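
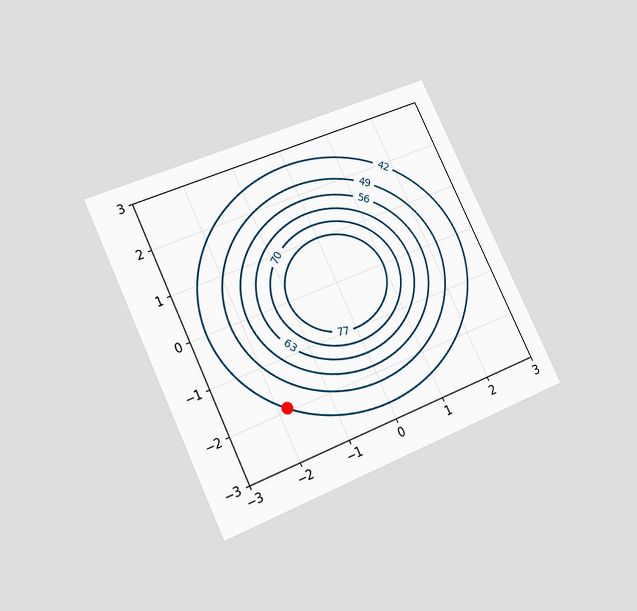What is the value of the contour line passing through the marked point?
42

The chart is tilted about 25° counter-clockwise and viewed at a slight angle. The marked point sits on the contour labelled 42.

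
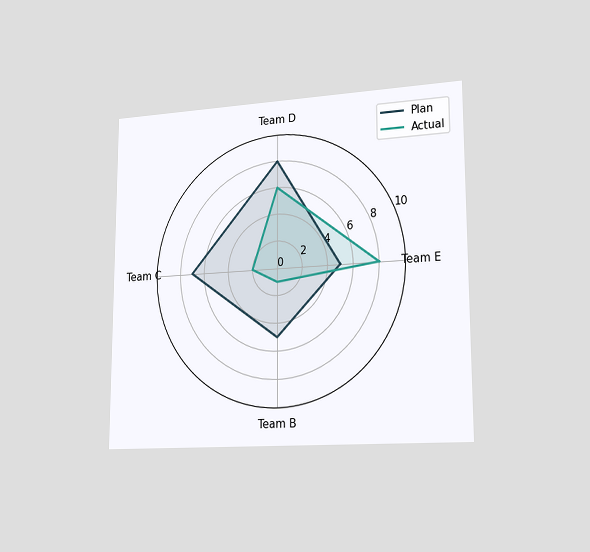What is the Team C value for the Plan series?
7

The chart is viewed slightly from the right. On the Team C axis, Plan reaches 7.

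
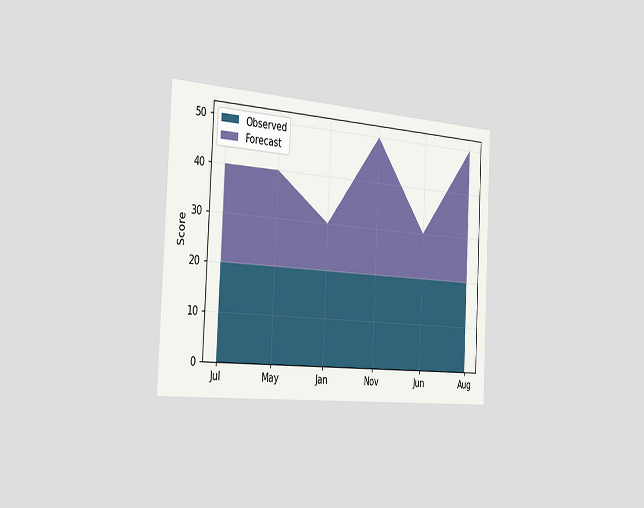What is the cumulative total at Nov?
The chart is tilted about 3° clockwise and viewed slightly from the left. The stacked total at Nov reaches 50.

50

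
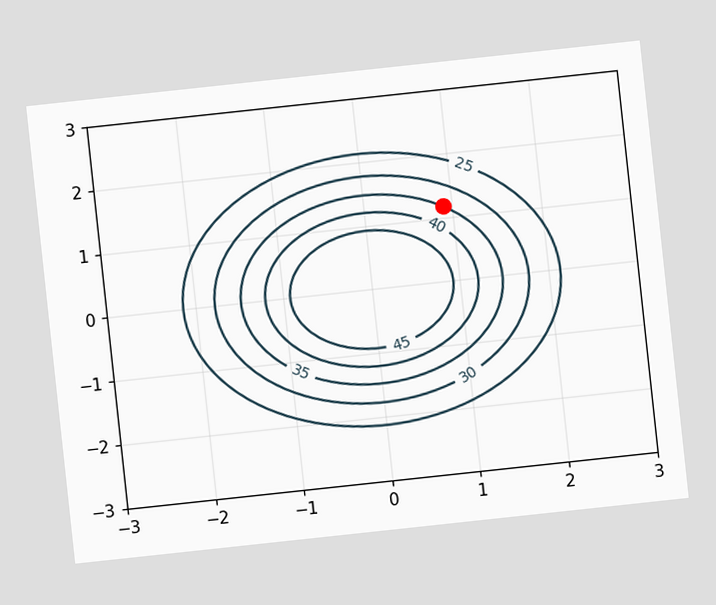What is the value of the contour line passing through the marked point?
The chart is tilted about 6° counter-clockwise. The marked point sits on the contour labelled 35.

35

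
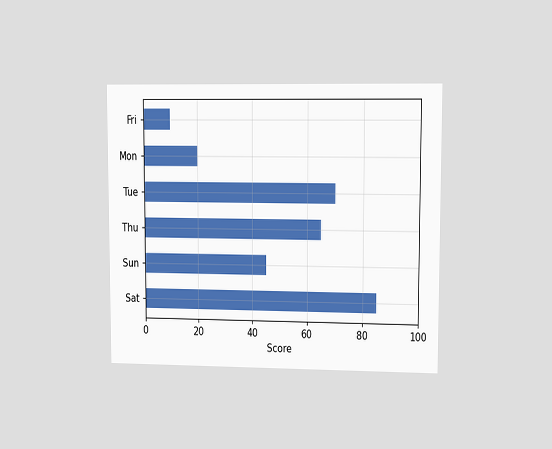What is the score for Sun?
45

The chart is viewed at a slight angle. Reading along the chart's x-axis, the Sun bar reaches 45.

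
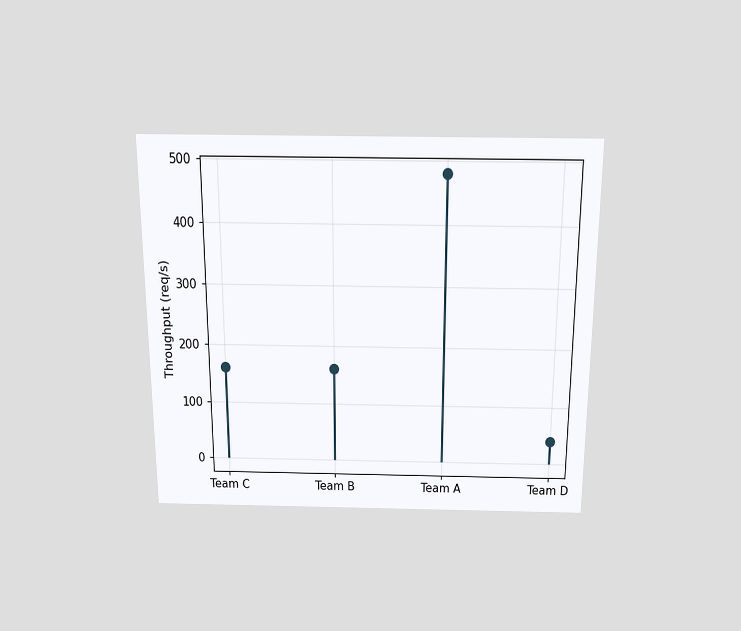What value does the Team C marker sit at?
160req/s

The chart is viewed slightly from above. The Team C marker sits at 160req/s.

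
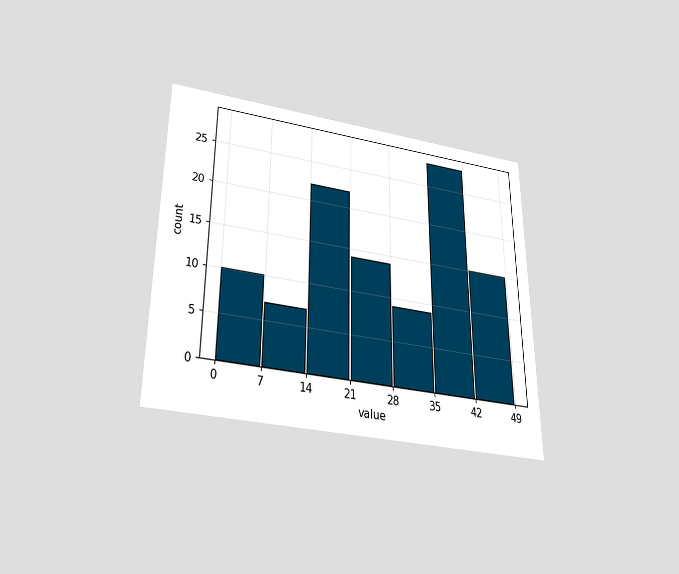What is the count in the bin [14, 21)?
The chart is viewed slightly from below. The [14, 21) bin has height 22.

22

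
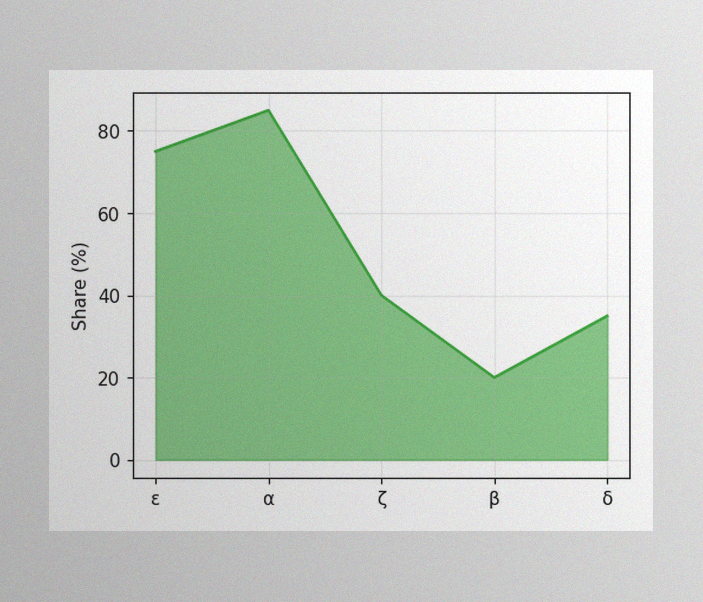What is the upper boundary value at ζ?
40%

The image has some photo noise and uneven lighting. At ζ the upper boundary is at 40%.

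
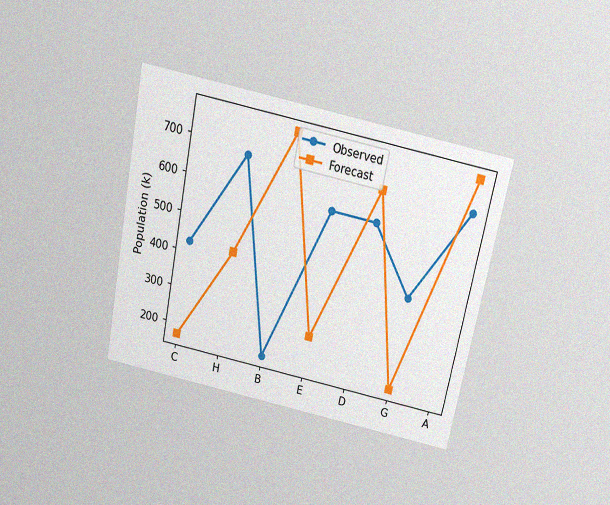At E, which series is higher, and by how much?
The chart is tilted about 11° clockwise and viewed slightly from above, with some photo noise. At E, Observed sits above the other line by 340k.

Observed, by 340k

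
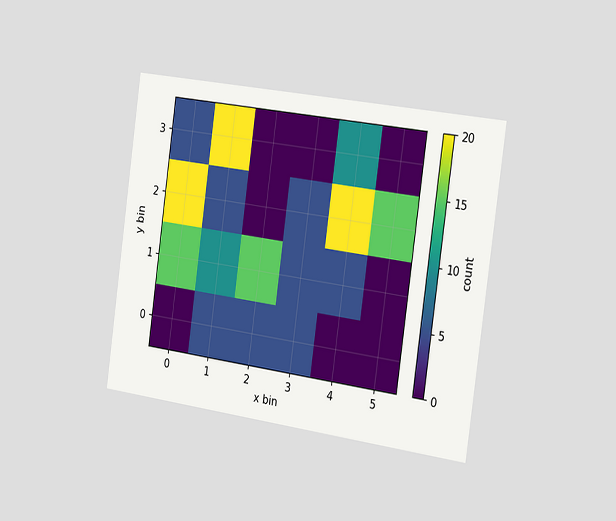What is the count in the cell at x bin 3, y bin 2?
The chart is tilted about 8° clockwise and viewed slightly from the right. Matching the cell (3, 2) against the colorbar gives 5.

5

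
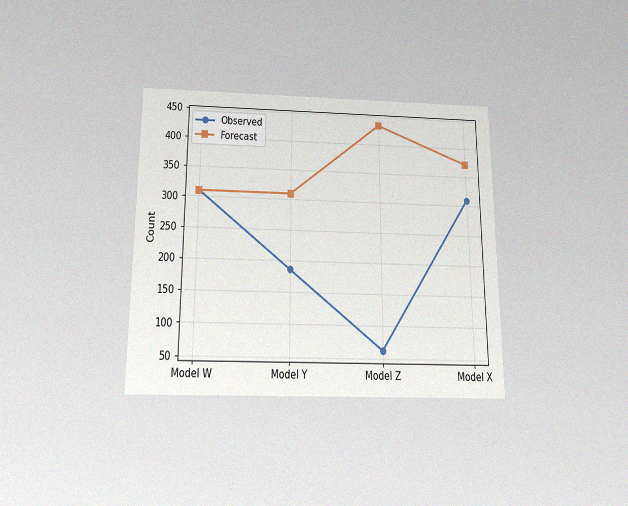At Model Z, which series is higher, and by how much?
The chart is viewed slightly from below, with some photo noise. At Model Z, Forecast sits above the other line by 372.

Forecast, by 372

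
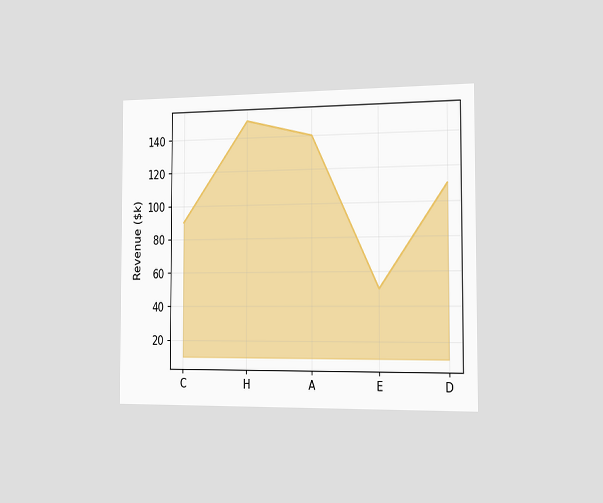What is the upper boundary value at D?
The chart is viewed slightly from the right. At D the upper boundary is at $110k.

$110k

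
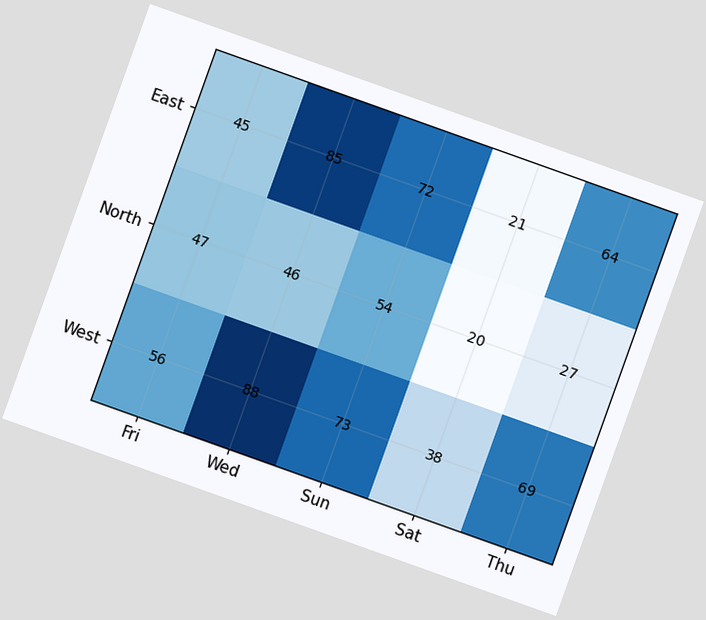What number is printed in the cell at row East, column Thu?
The chart is tilted about 20° clockwise. The (East, Thu) cell reads 64.

64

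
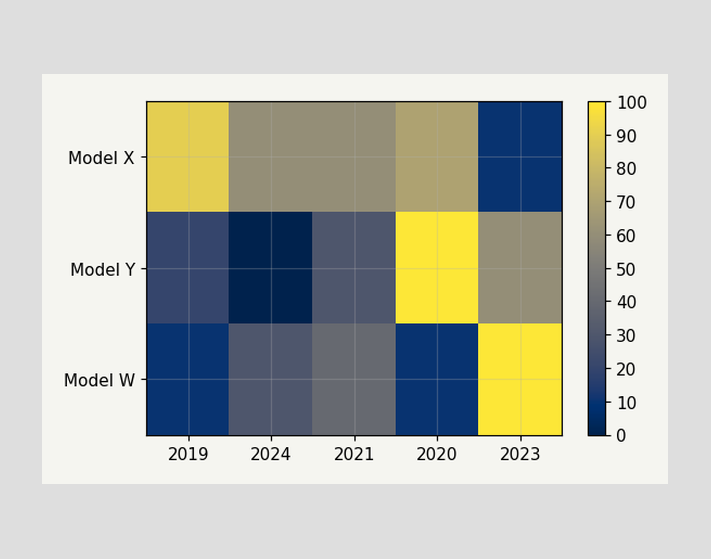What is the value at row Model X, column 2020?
70

Matching cell (Model X, 2020) against the colorbar gives 70.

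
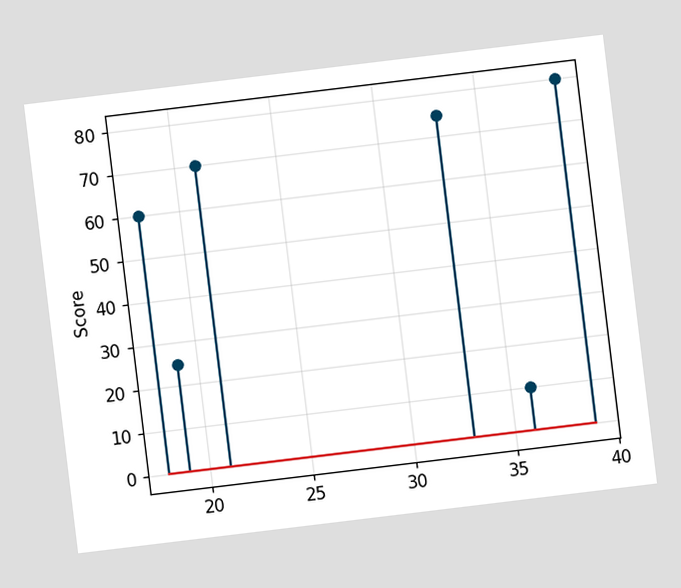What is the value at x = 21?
70

The chart is tilted about 7° counter-clockwise. The stem at x=21 reaches 70.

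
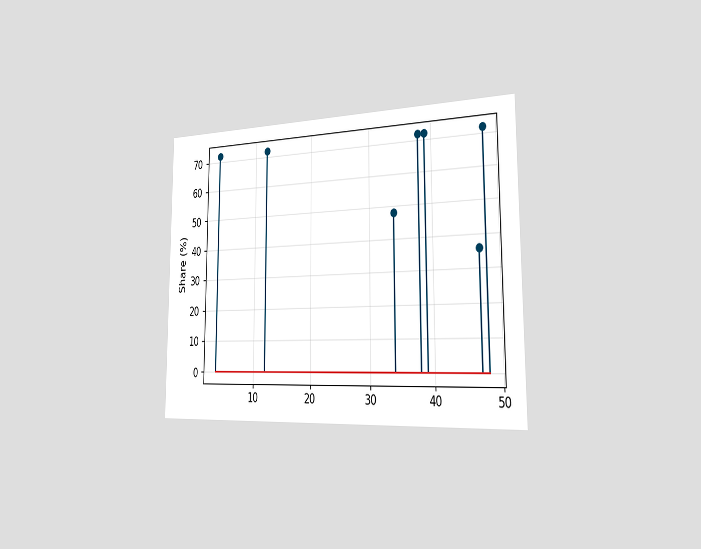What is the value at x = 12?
The chart is viewed slightly from the right. The stem at x=12 reaches 72%.

72%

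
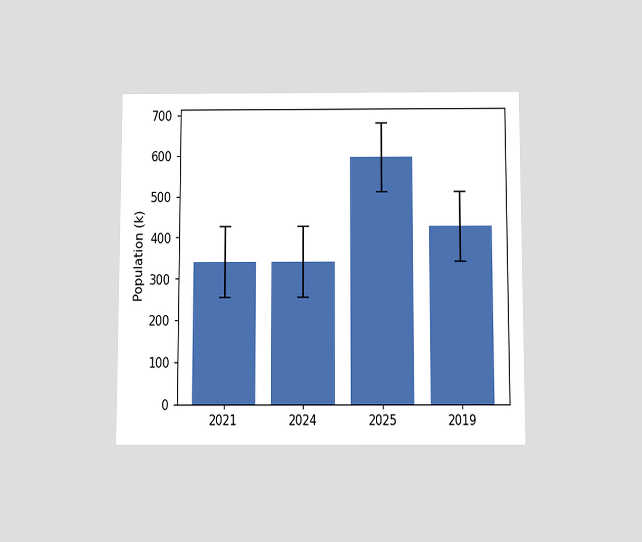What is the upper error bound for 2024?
425k

The chart is viewed slightly from below. The 2024 bar's upper whisker reaches 425k.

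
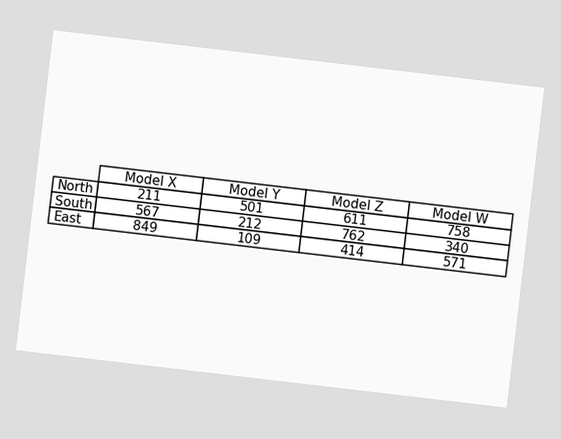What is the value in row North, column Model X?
The chart is tilted about 7° clockwise. The (North, Model X) cell reads 211.

211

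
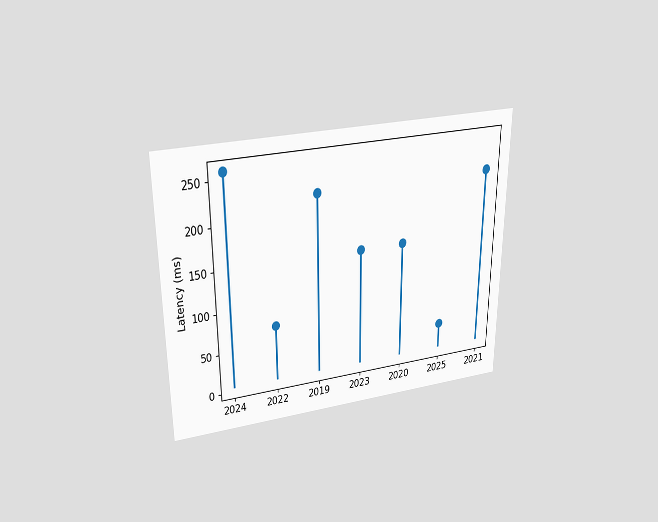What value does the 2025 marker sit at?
37ms

The chart is viewed slightly from above. The 2025 marker sits at 37ms.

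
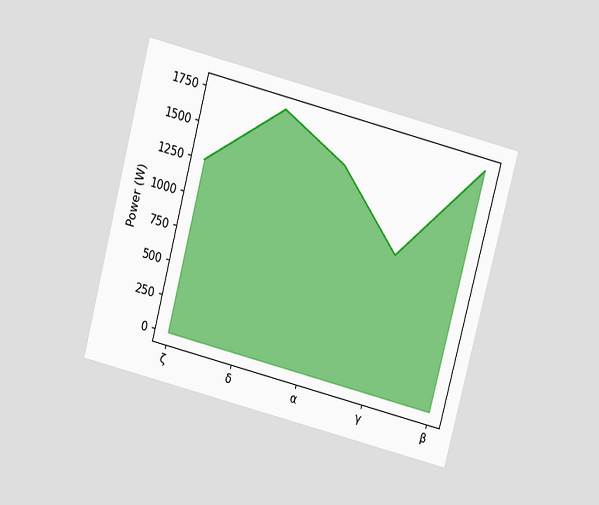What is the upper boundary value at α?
1500W

The chart is tilted about 15° clockwise and viewed at a slight angle. At α the upper boundary is at 1500W.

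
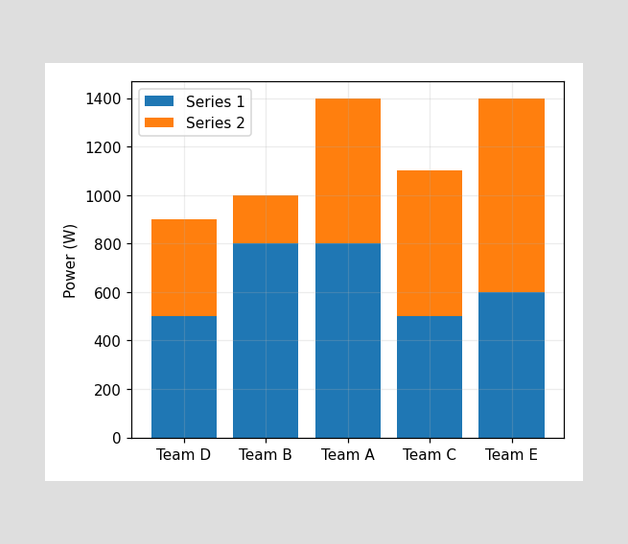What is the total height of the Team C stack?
1100W

The Team C stack's top reaches 1100W on the y-axis.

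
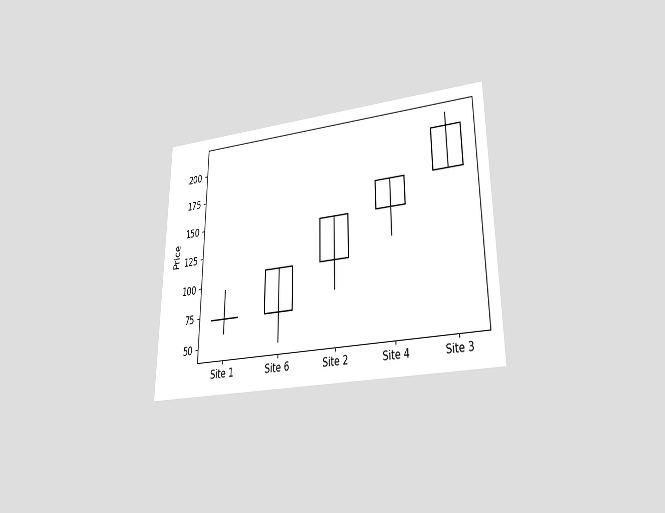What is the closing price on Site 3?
The chart is viewed slightly from below. The Site 3 candle closes at 204.

204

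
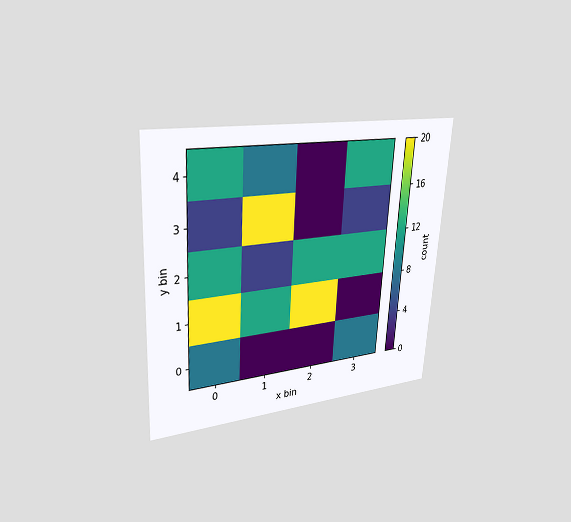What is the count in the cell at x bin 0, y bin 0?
8

The chart is tilted about 3° clockwise and viewed at a slight angle. Matching the cell (0, 0) against the colorbar gives 8.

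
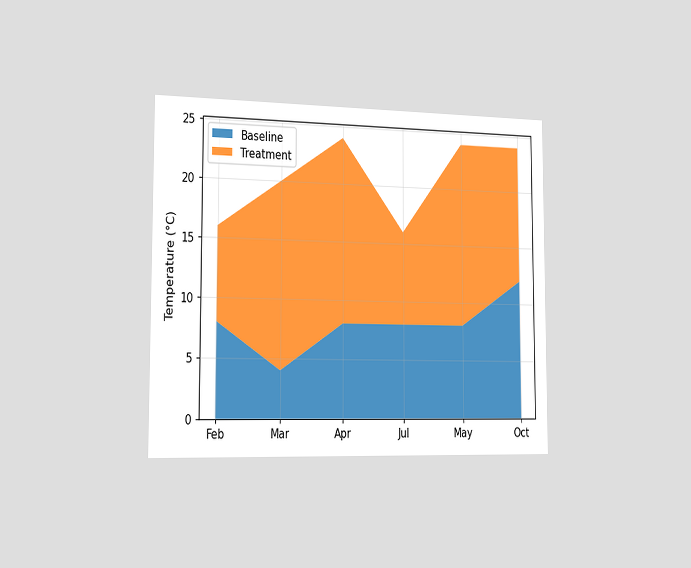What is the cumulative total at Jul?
16°C

The chart is viewed slightly from the left. The stacked total at Jul reaches 16°C.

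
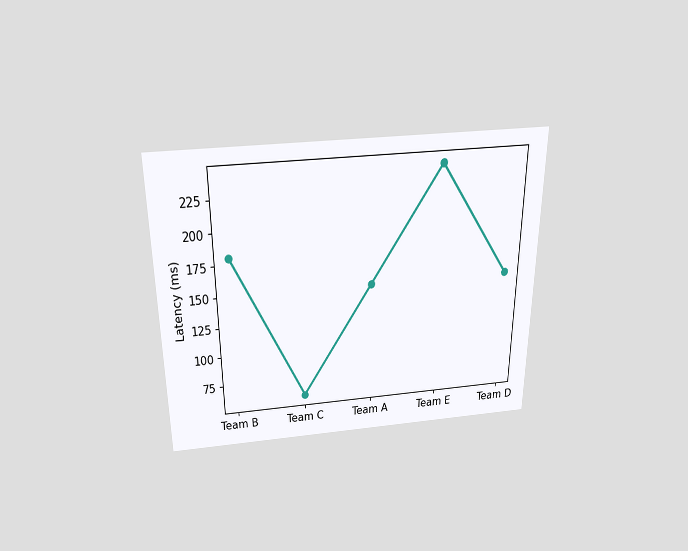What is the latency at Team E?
The chart is viewed slightly from above. At Team E, the line is at 240ms.

240ms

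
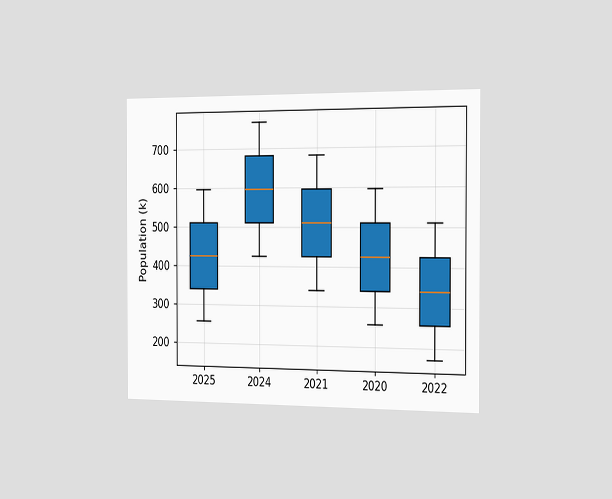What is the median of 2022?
340k

The chart is viewed slightly from the right. The median line in the 2022 box sits at 340k.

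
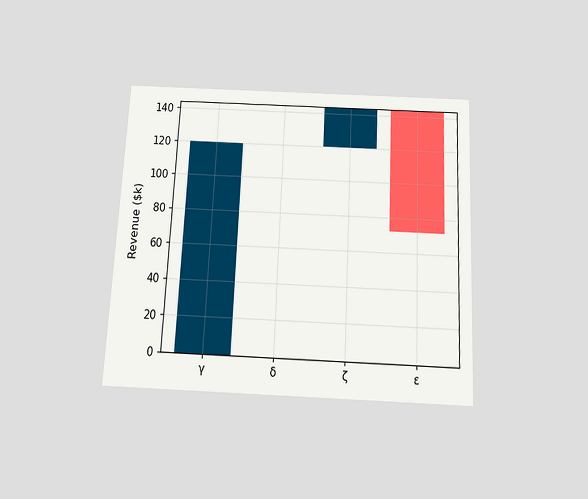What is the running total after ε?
The chart is tilted about 3° clockwise and viewed slightly from below. After ε the running total reaches $72k.

$72k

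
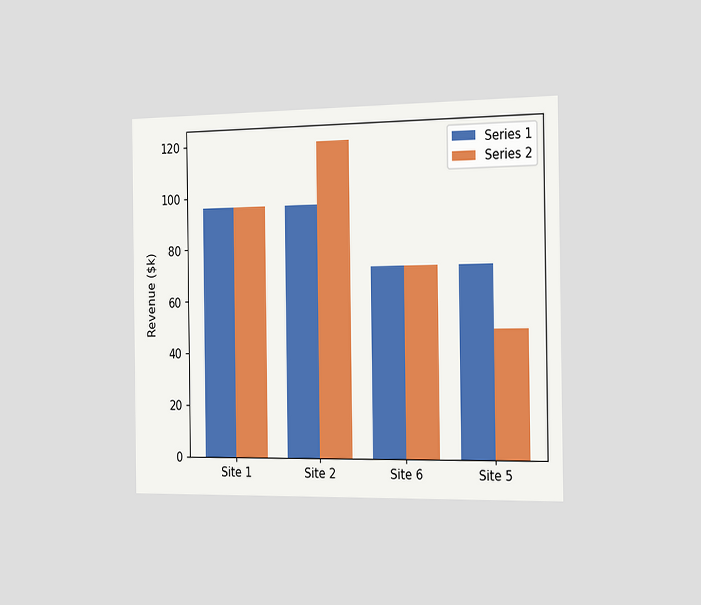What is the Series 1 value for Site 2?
$96k

The chart is viewed slightly from the right. The Series 1 bar at Site 2 reaches $96k on the y-axis.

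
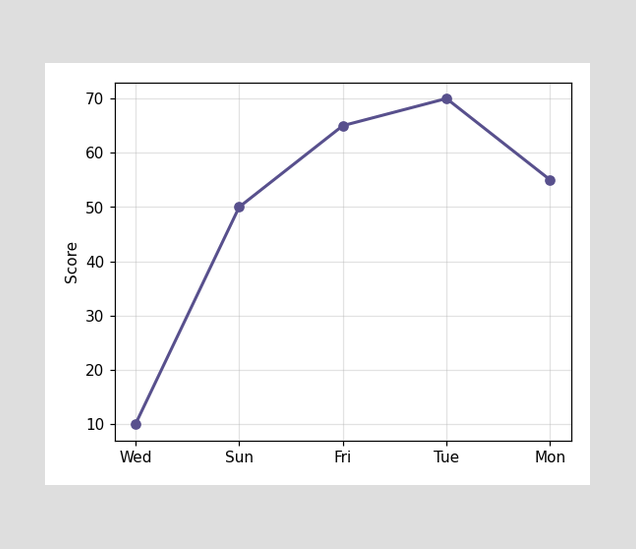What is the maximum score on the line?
The highest point is at Tue, and reading across to the y-axis gives 70.

70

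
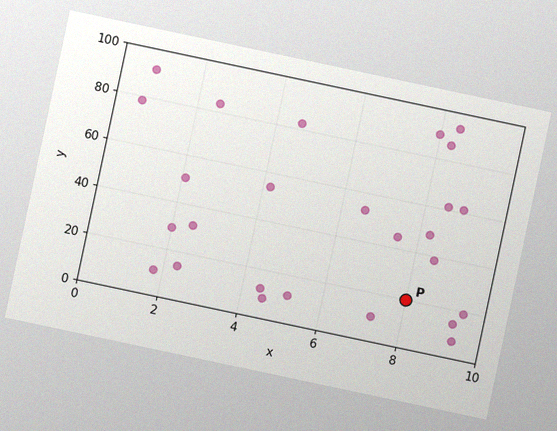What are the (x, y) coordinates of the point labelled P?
(8, 20)

The chart is tilted about 12° clockwise, with some photo noise. Following the gridlines from P to each axis, P sits at (8, 20).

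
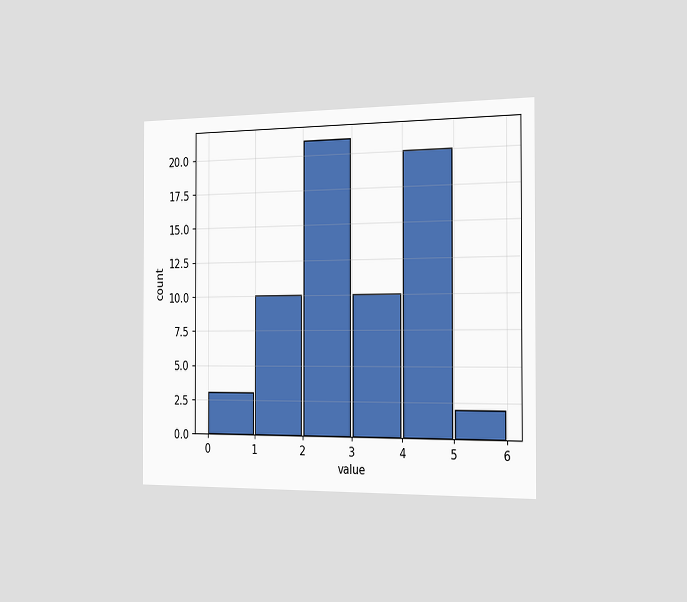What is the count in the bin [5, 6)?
2

The chart is viewed slightly from the right. The [5, 6) bin has height 2.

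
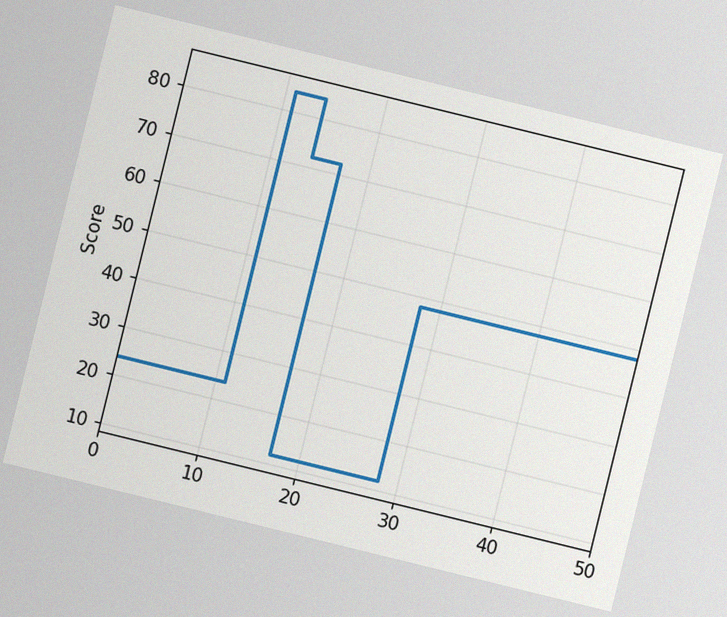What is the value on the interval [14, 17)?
72

The chart is tilted about 14° clockwise, with some photo noise. On [14, 17) the step sits at 72.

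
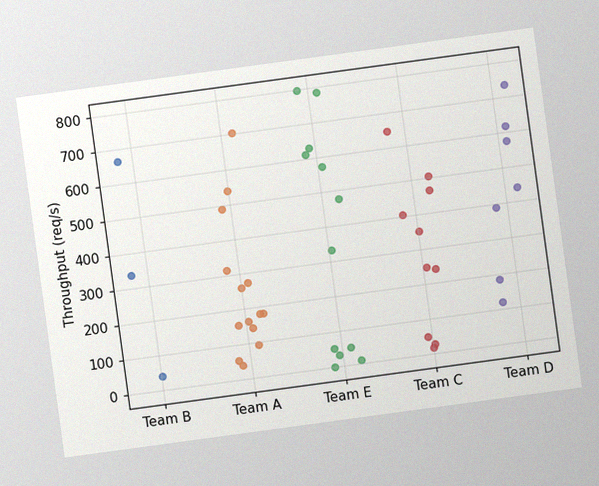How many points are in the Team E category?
12

The chart is tilted about 8° counter-clockwise, with some photo noise. Counting the markers in the Team E column gives 12.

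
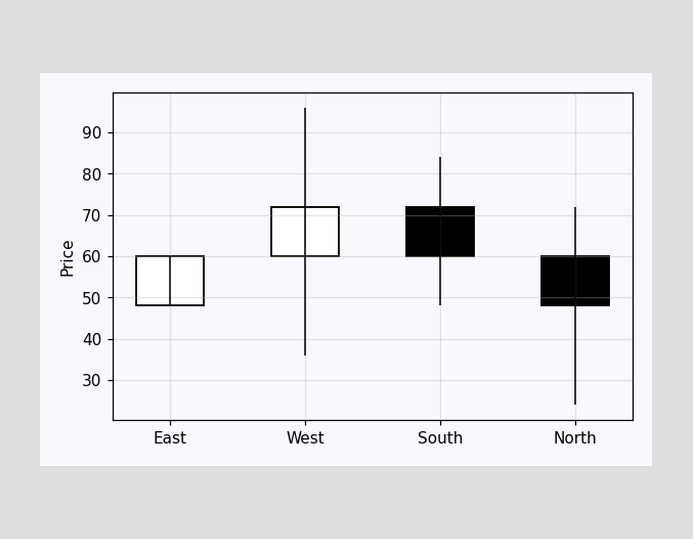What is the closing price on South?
60

The South candle closes at 60.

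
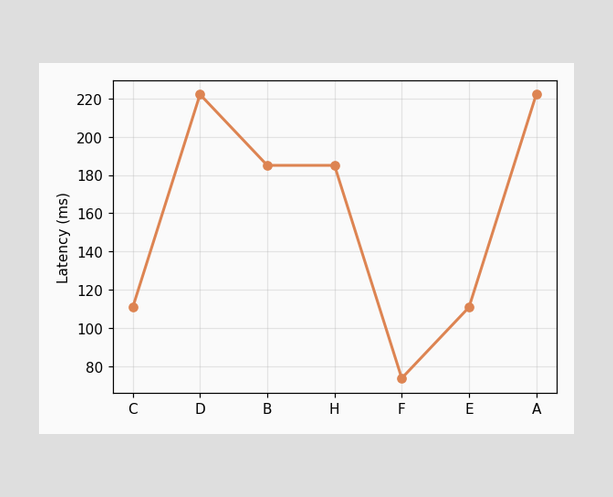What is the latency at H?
At H, the line is at 185ms.

185ms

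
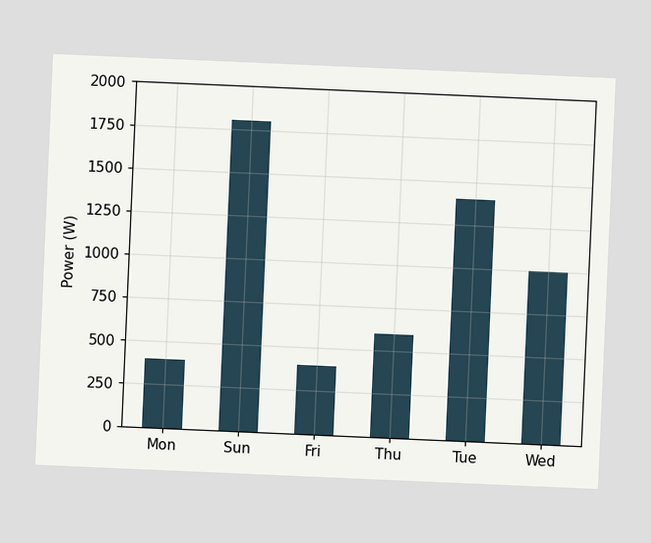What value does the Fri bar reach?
400W

The chart is tilted about 2° clockwise. Reading along the chart's y-axis, the Fri bar reaches 400W.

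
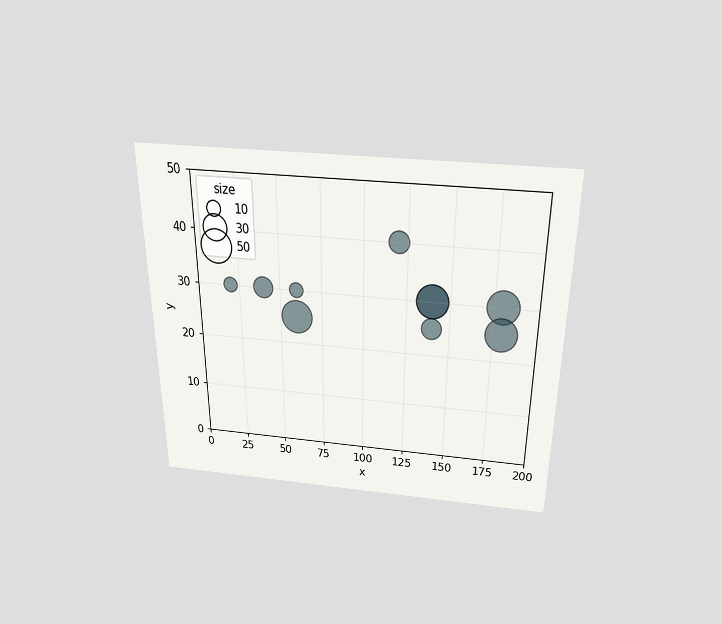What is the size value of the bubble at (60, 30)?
The chart is viewed slightly from above. Matching the bubble at (60, 30) against the size legend gives 10.

10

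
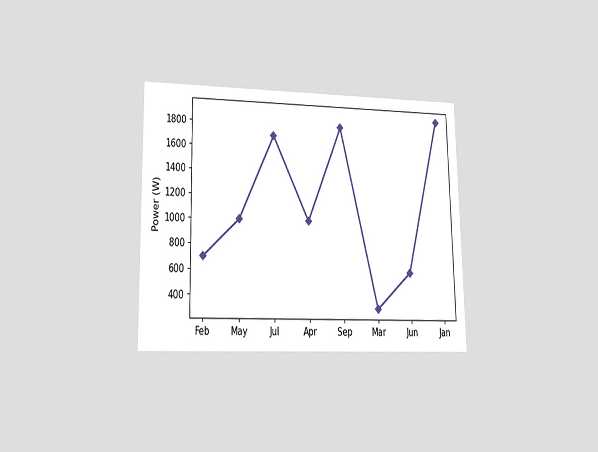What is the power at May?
The chart is viewed at a slight angle. At May, the line is at 1000W.

1000W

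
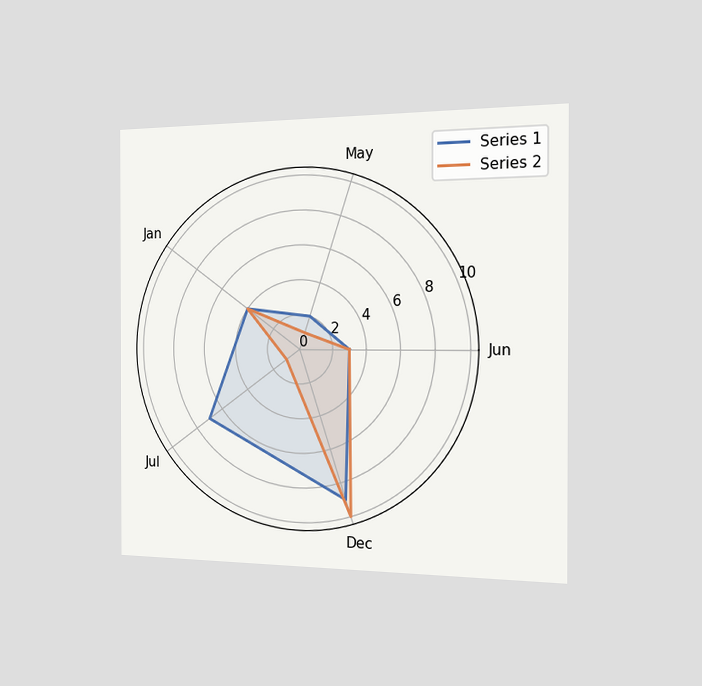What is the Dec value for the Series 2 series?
10

The chart is viewed slightly from the right. On the Dec axis, Series 2 reaches 10.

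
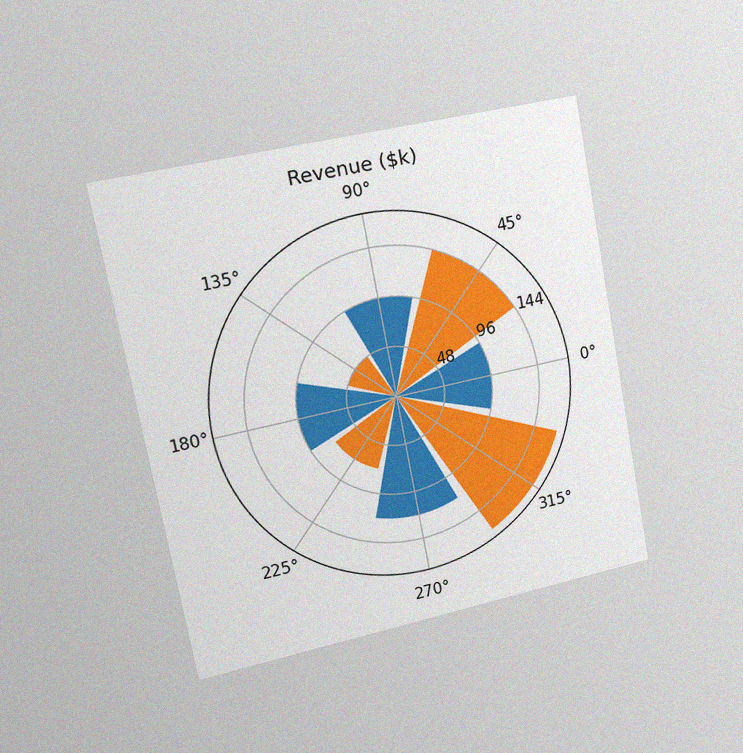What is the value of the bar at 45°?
The chart is tilted about 11° counter-clockwise and viewed slightly from the left, with some photo noise. The bar at 45° reaches $144k on the radial axis.

$144k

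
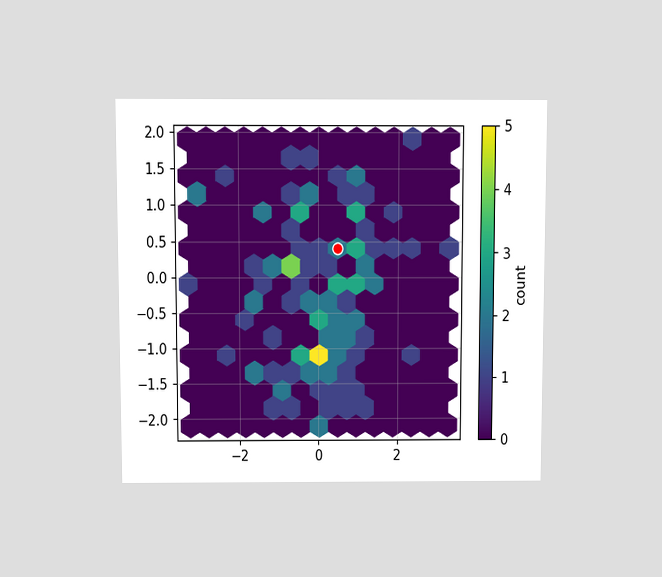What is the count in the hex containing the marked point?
2

The chart is viewed slightly from above. The marked hex reads 2 on the colorbar.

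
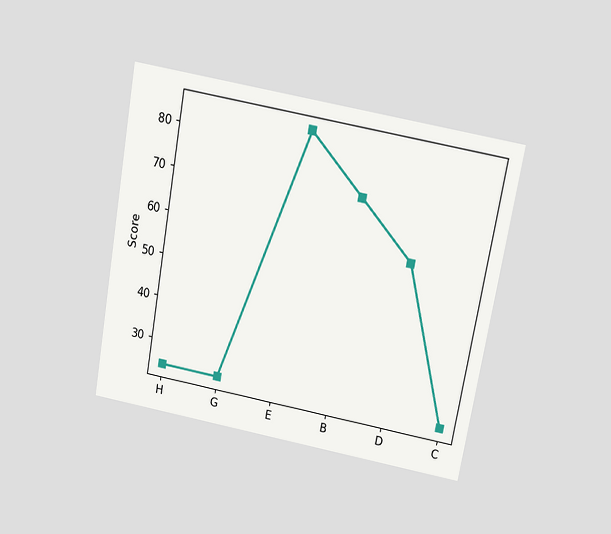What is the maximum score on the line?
84

The chart is tilted about 10° clockwise and viewed slightly from above. The highest point is at E, and reading across to the y-axis gives 84.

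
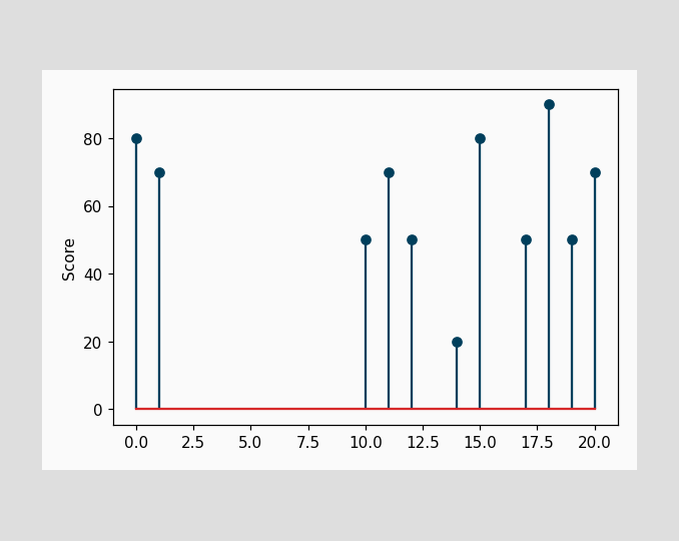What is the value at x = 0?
80

The stem at x=0 reaches 80.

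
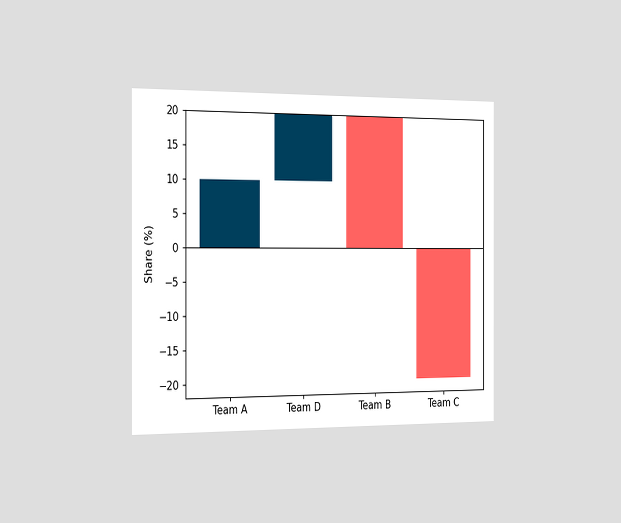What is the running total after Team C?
-20%

The chart is viewed slightly from the left. After Team C the running total reaches -20%.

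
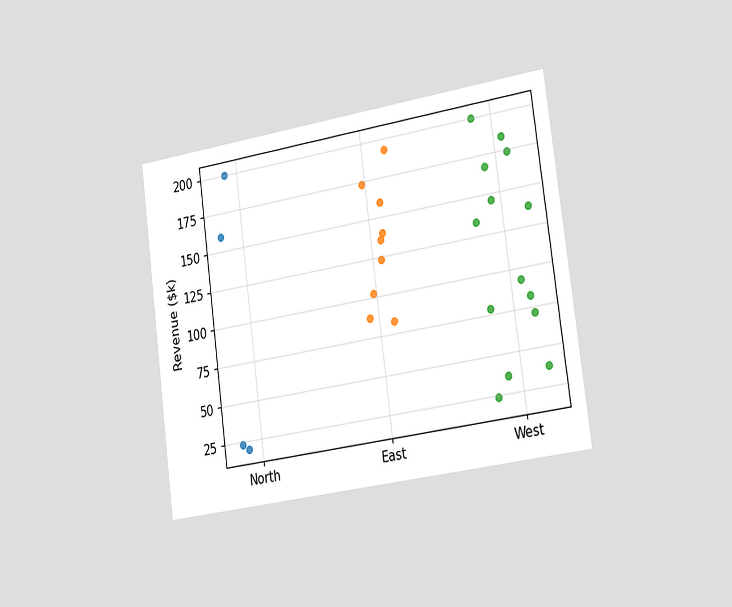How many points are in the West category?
The chart is tilted about 8° counter-clockwise and viewed slightly from the right. Counting the markers in the West column gives 14.

14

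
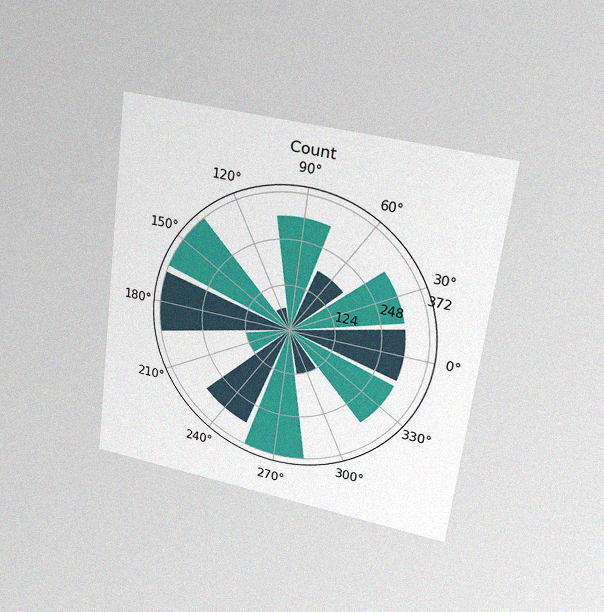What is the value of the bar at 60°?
The chart is tilted about 7° clockwise and viewed at a slight angle, with some photo noise. The bar at 60° reaches 186 on the radial axis.

186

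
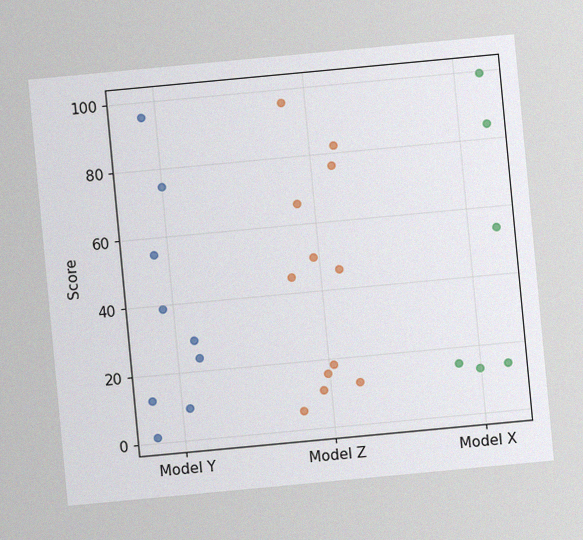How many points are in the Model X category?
6

The chart is tilted about 5° counter-clockwise, with some photo noise. Counting the markers in the Model X column gives 6.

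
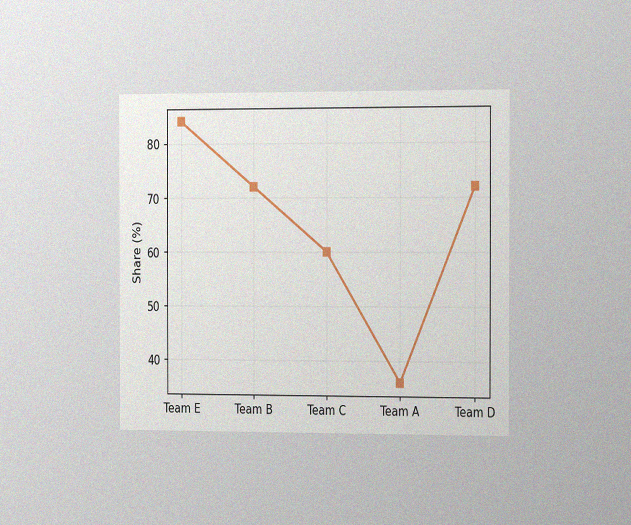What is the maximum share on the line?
The chart is viewed slightly from the right, with some photo noise. The highest point is at Team E, and reading across to the y-axis gives 84%.

84%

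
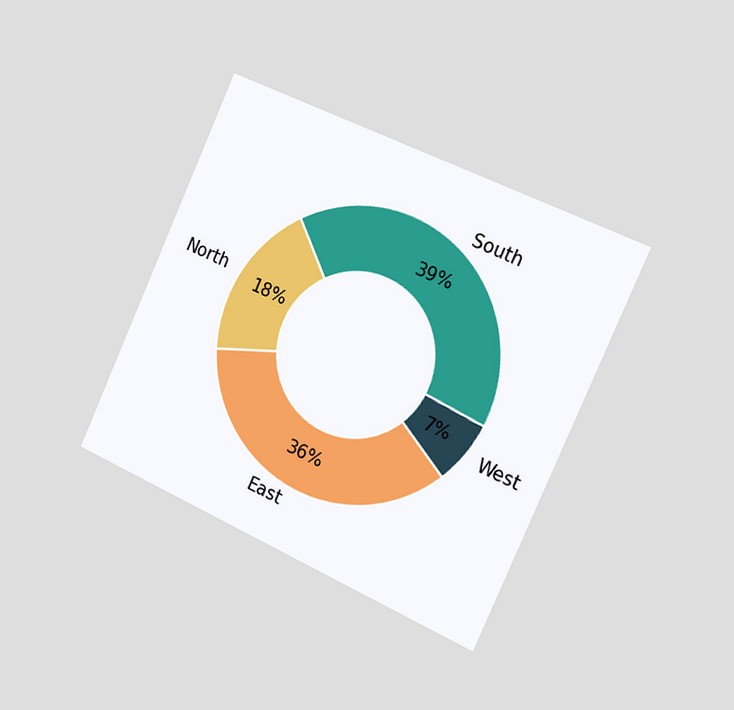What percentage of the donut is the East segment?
36%

The chart is tilted about 24° clockwise and viewed slightly from the right. The East segment takes up 36% of the ring.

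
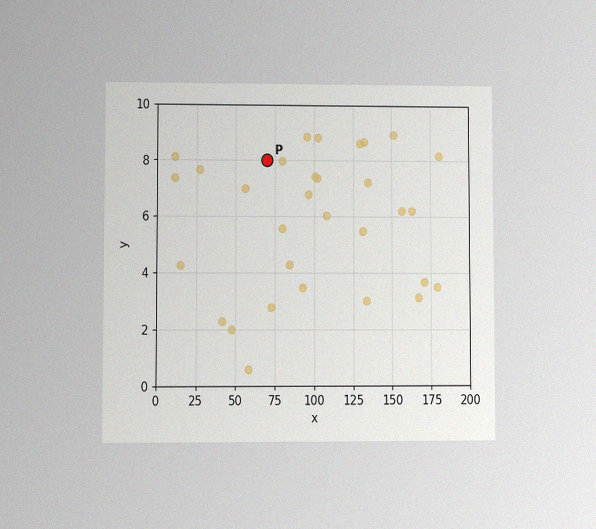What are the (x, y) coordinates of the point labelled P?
(70, 8)

The chart is viewed at a slight angle, with some photo noise. Following the gridlines from P to each axis, P sits at (70, 8).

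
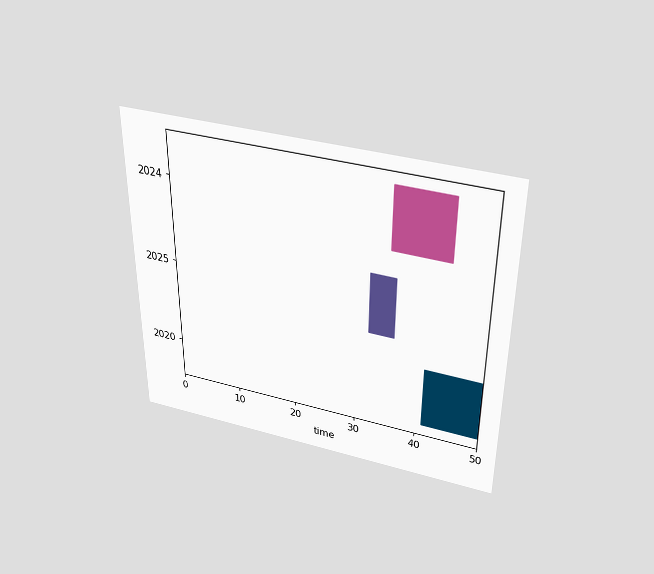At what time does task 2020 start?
41

The chart is viewed slightly from above. The 2020 bar begins at t=41.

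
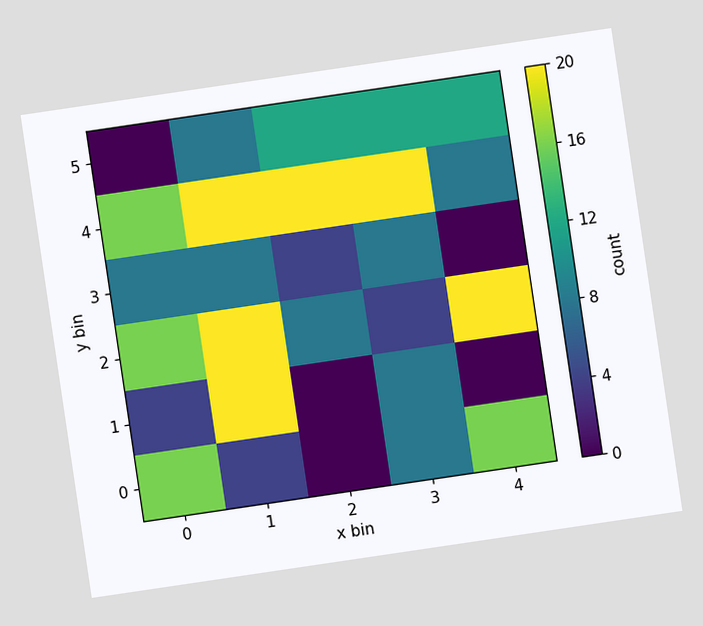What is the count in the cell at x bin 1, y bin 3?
8

The chart is tilted about 8° counter-clockwise. Matching the cell (1, 3) against the colorbar gives 8.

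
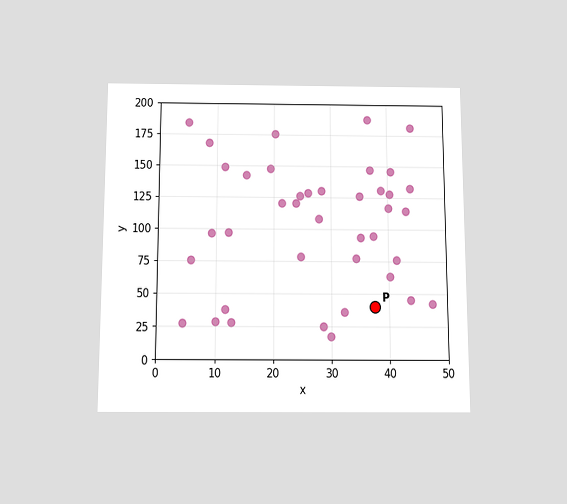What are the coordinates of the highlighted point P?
The chart is viewed slightly from below. Following the gridlines from P to each axis, P sits at (37.5, 40).

(37.5, 40)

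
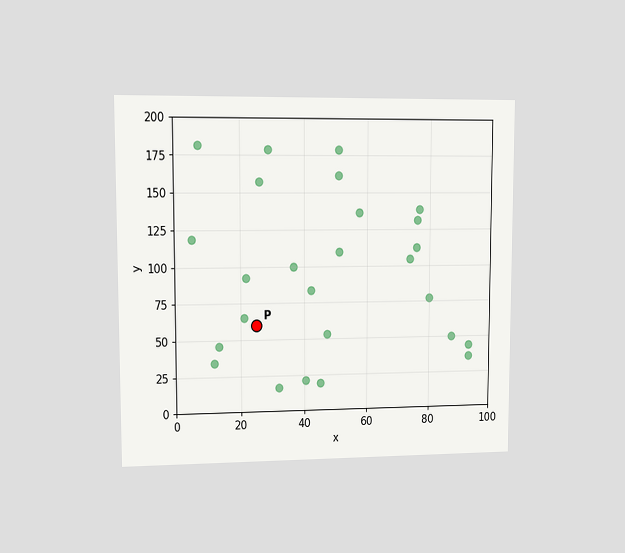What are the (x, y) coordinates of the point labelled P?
(25, 60)

The chart is viewed at a slight angle. Following the gridlines from P to each axis, P sits at (25, 60).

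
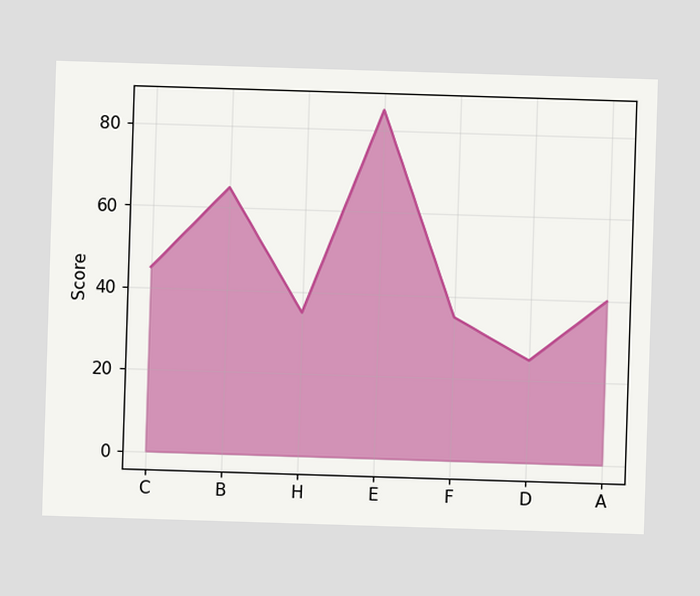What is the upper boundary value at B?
65

At B the upper boundary is at 65.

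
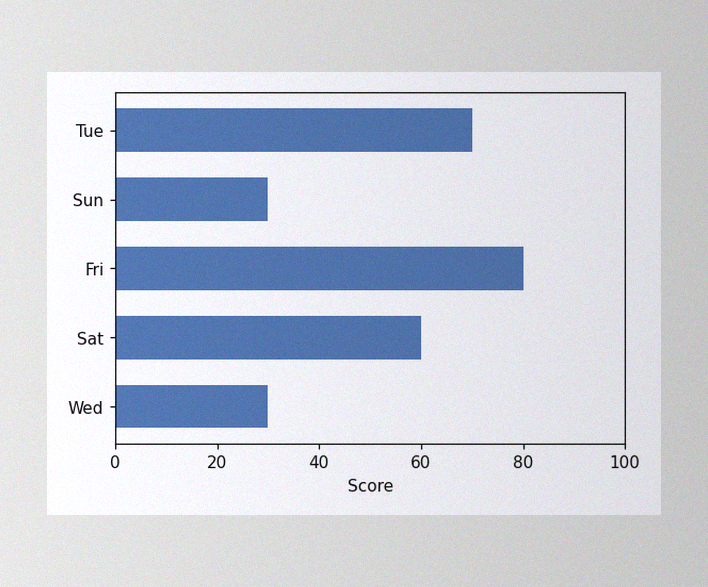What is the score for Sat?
The image has some photo noise and uneven lighting. Reading along the chart's x-axis, the Sat bar reaches 60.

60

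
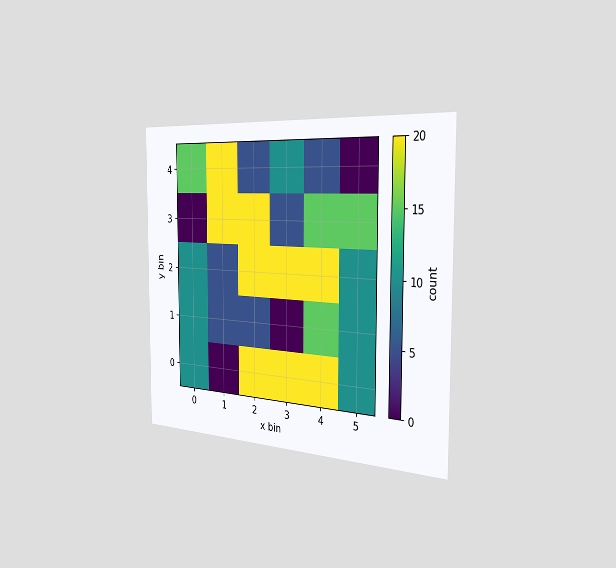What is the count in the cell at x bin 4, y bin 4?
The chart is viewed slightly from the right. Matching the cell (4, 4) against the colorbar gives 5.

5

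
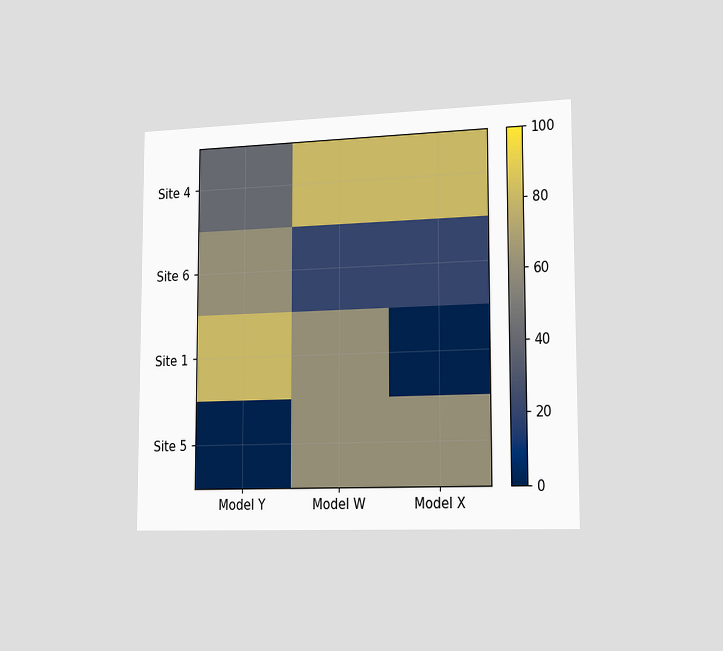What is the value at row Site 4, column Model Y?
The chart is viewed slightly from the right. Matching cell (Site 4, Model Y) against the colorbar gives 40.

40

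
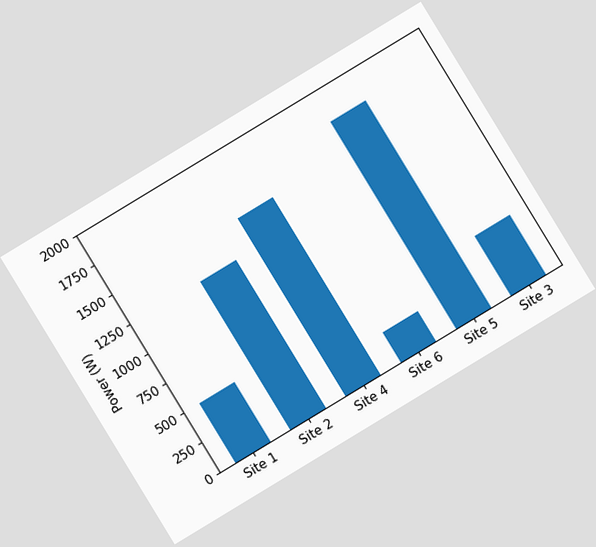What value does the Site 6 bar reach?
The chart is tilted about 31° counter-clockwise. Reading along the chart's y-axis, the Site 6 bar reaches 250W.

250W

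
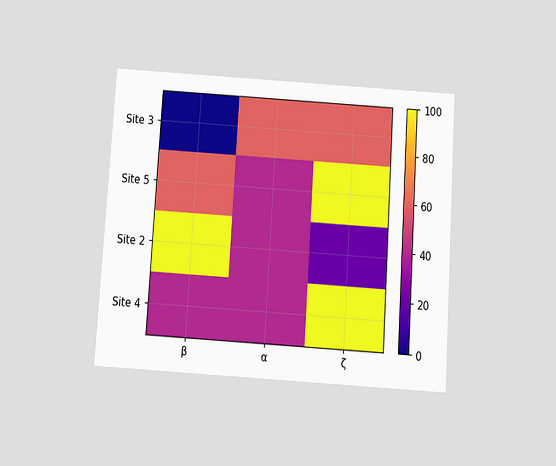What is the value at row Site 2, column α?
40

The chart is tilted about 4° clockwise and viewed slightly from below. Matching cell (Site 2, α) against the colorbar gives 40.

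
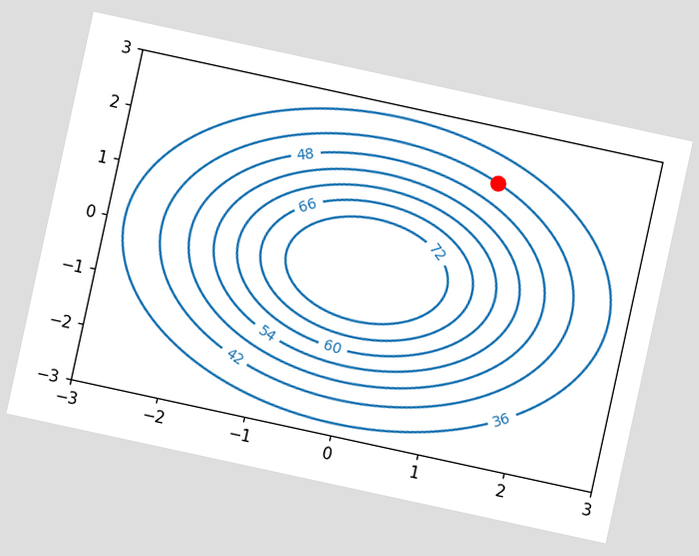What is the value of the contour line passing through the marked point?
The chart is tilted about 12° clockwise. The marked point sits on the contour labelled 42.

42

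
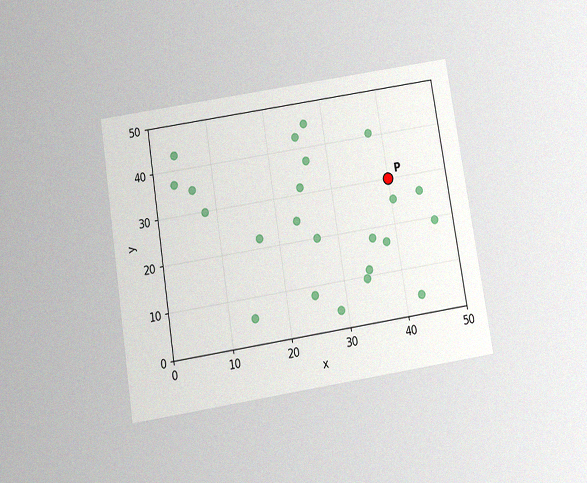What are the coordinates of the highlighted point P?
(40, 30)

The chart is tilted about 9° counter-clockwise and viewed slightly from below, with some photo noise. Following the gridlines from P to each axis, P sits at (40, 30).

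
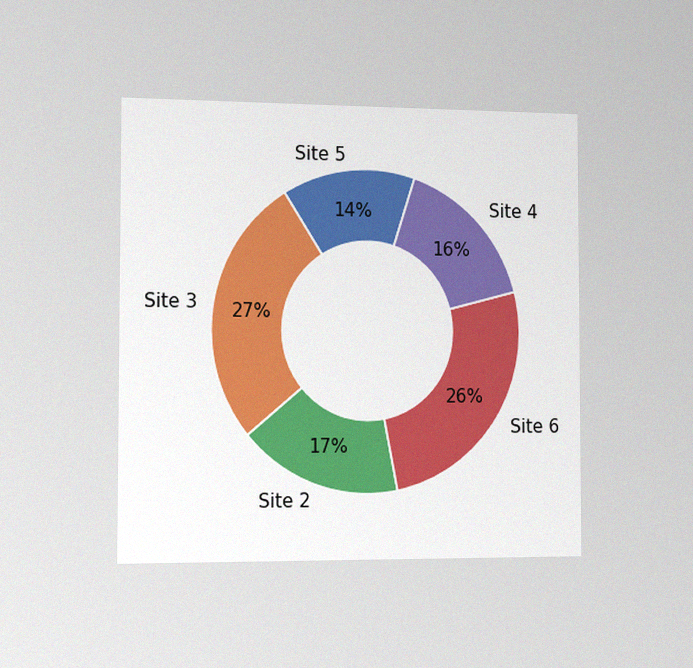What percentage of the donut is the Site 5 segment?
The chart is viewed slightly from the left, with some photo noise. The Site 5 segment takes up 14% of the ring.

14%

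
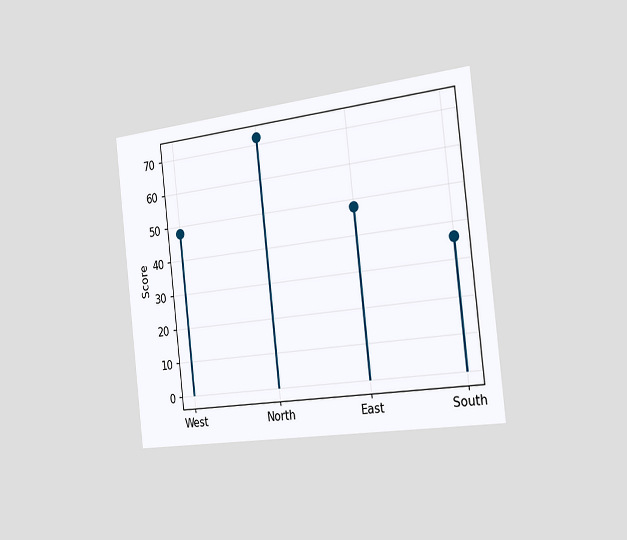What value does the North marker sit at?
72

The chart is tilted about 6° counter-clockwise and viewed slightly from the right. The North marker sits at 72.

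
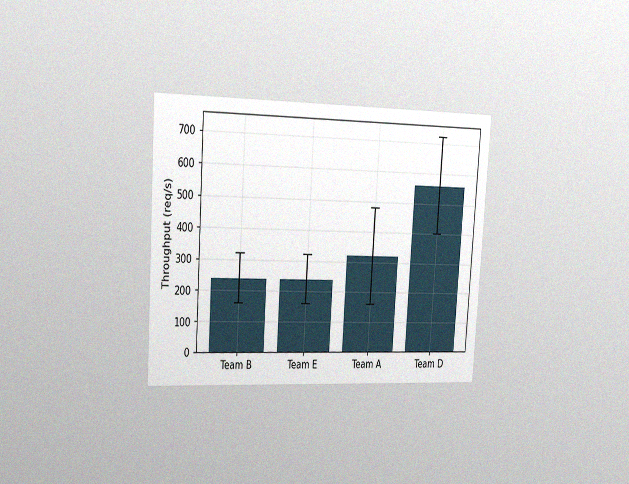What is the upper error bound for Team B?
320req/s

The chart is tilted about 4° clockwise and viewed slightly from the left, with some photo noise. The Team B bar's upper whisker reaches 320req/s.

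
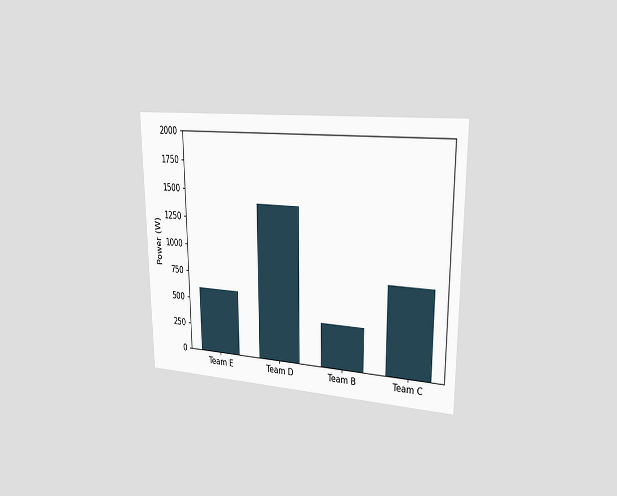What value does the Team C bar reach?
800W

The chart is viewed slightly from the right. Reading along the chart's y-axis, the Team C bar reaches 800W.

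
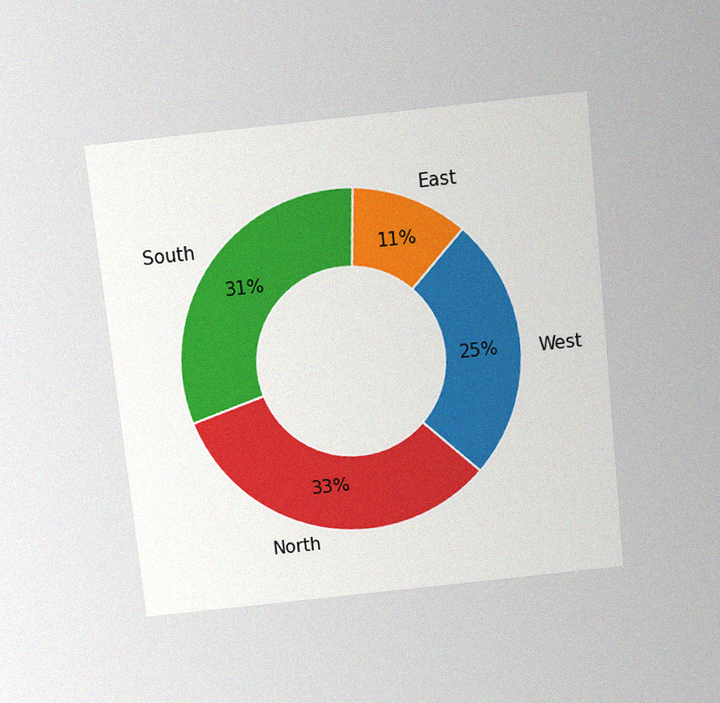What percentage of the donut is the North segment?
The chart is tilted about 6° counter-clockwise and viewed slightly from above, with some photo noise. The North segment takes up 33% of the ring.

33%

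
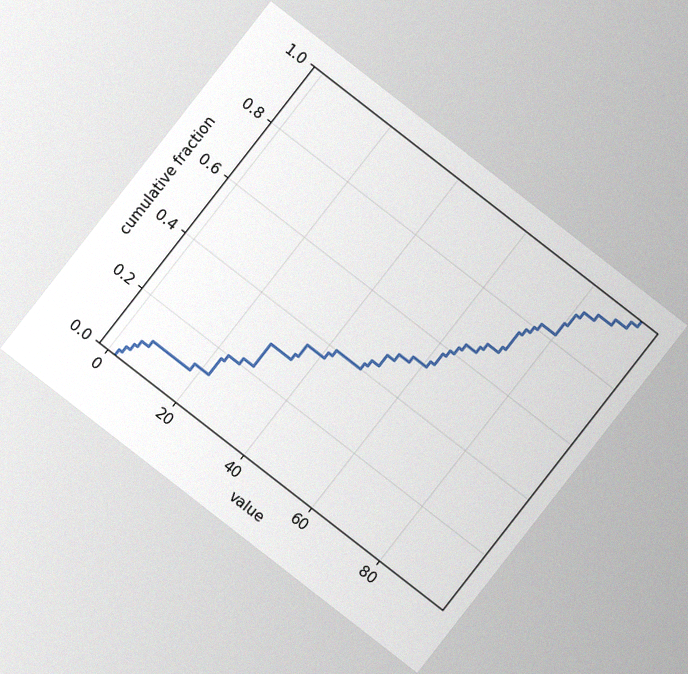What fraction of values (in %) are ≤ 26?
22%

The chart is tilted about 38° clockwise, with some photo noise. At x=26 the ECDF step is at 22%.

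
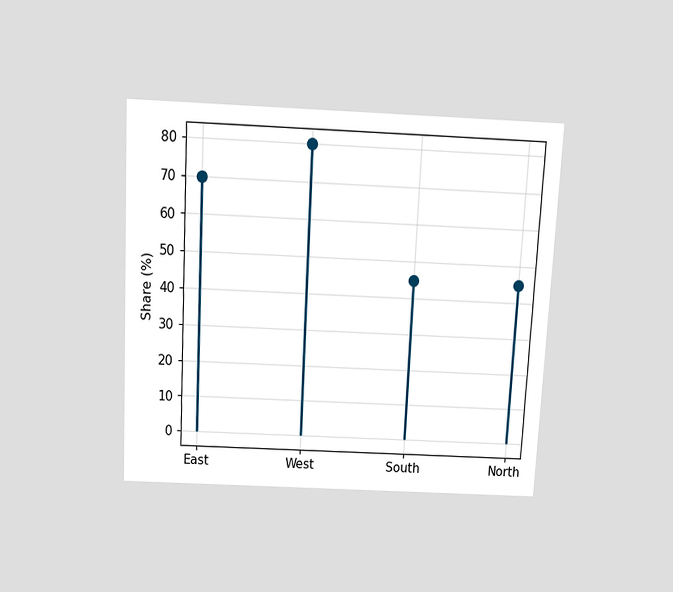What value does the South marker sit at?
The chart is tilted about 3° clockwise and viewed slightly from above. The South marker sits at 45%.

45%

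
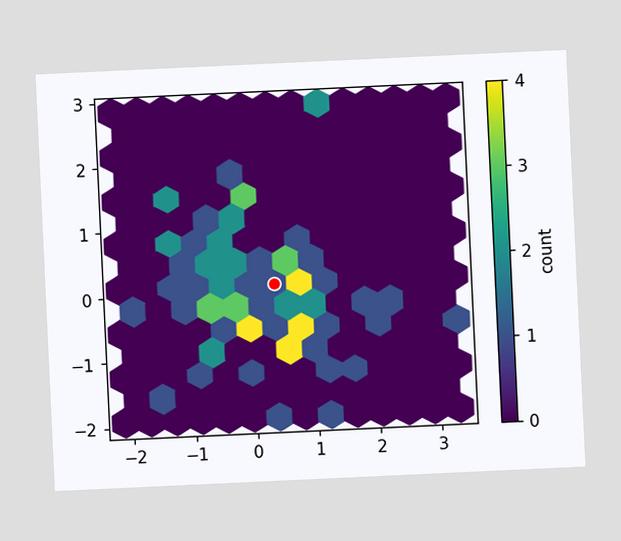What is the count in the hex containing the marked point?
1

The chart is tilted about 3° counter-clockwise. The marked hex reads 1 on the colorbar.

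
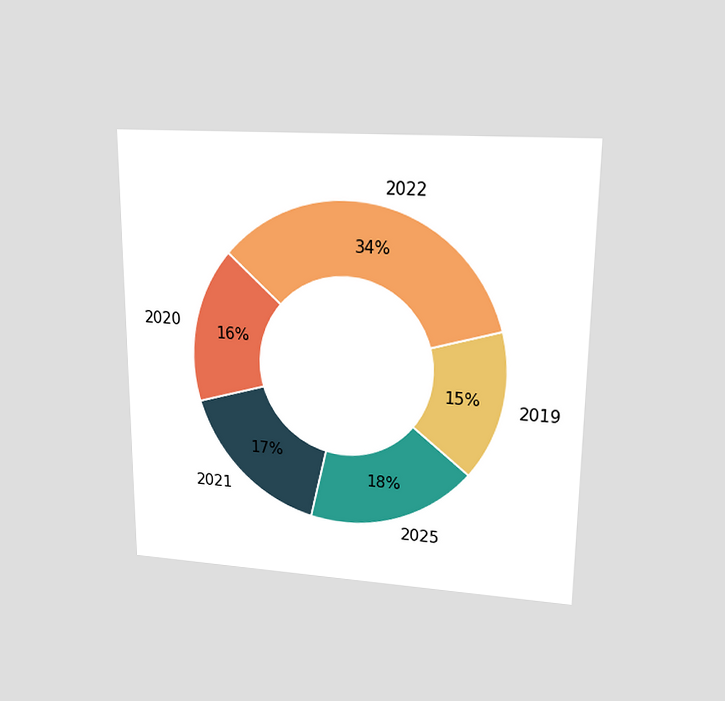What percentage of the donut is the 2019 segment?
The chart is viewed at a slight angle. The 2019 segment takes up 15% of the ring.

15%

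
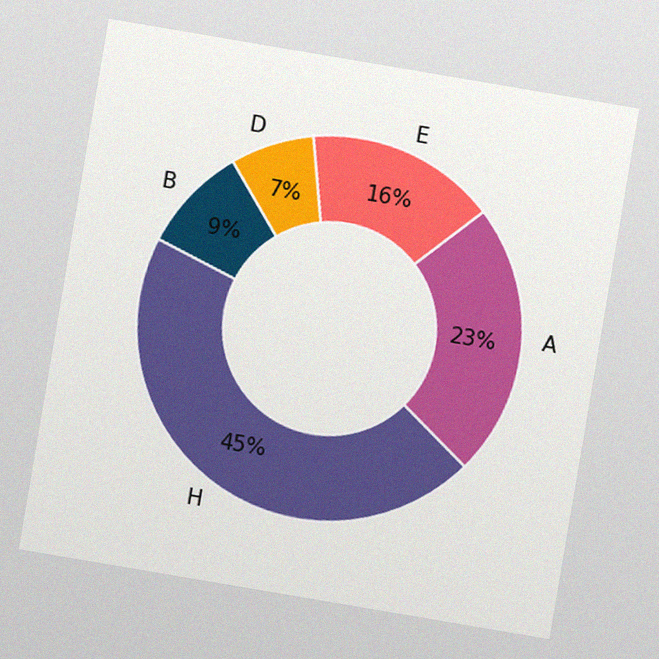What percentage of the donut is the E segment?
The chart is tilted about 10° clockwise, with some photo noise. The E segment takes up 16% of the ring.

16%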